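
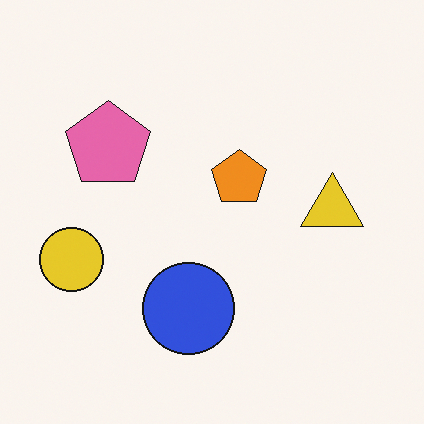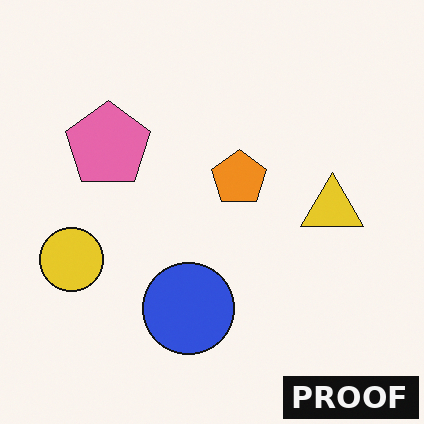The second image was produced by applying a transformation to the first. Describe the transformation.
This is the original image watermarked with the text "PROOF" in the lower-right corner.

A dark label reading "PROOF" appears in the lower-right corner.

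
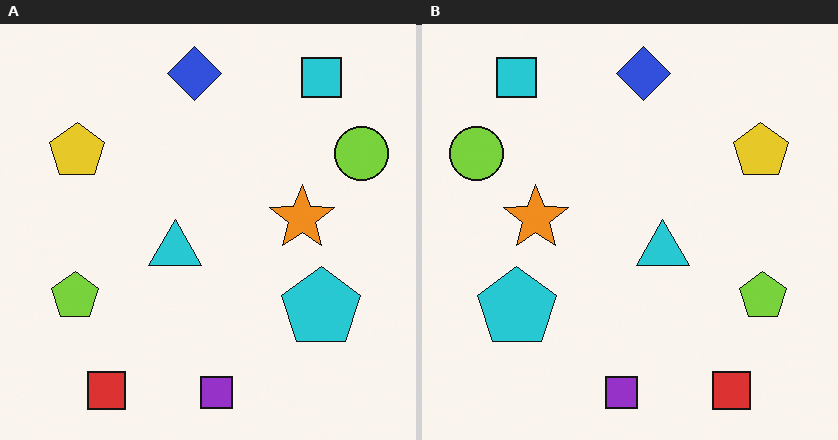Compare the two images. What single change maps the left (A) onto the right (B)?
The transformation is: flipped horizontally (left ↔ right).

The lime circle is in the top-right of the left (A) image and the top-left of the right (B) — shapes on opposite sides of the vertical midline have swapped in a mirror flip.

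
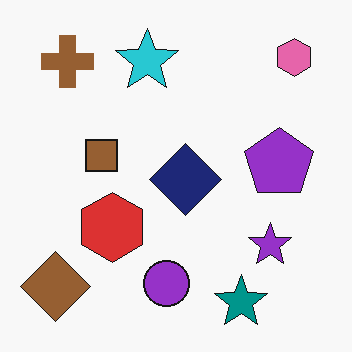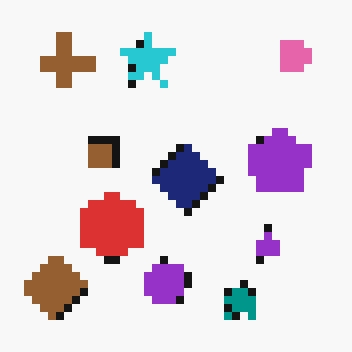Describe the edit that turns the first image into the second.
The transformation is: moderately pixelated.

Shapes are reduced to large square blocks; fine edges and outlines are lost — a downscale-then-upscale (mosaic) effect.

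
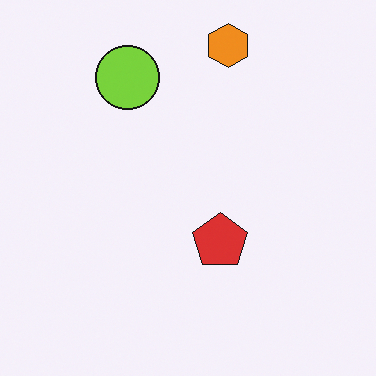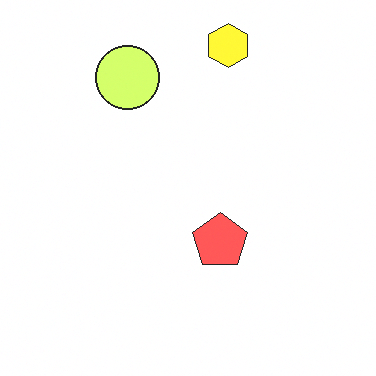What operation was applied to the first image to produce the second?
The second image is the first substantially brightened.

Every pixel — background and shapes alike — is uniformly brightened.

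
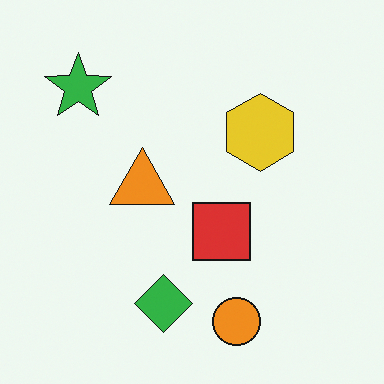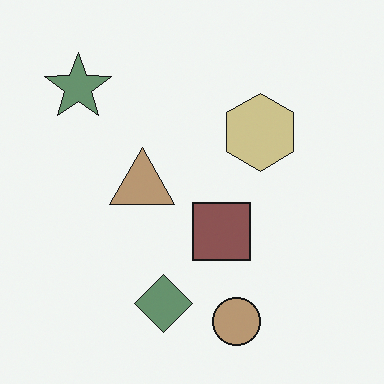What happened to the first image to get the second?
The transformation is: made much more muted (saturation change).

All colors are more muted and greyish — a global saturation change.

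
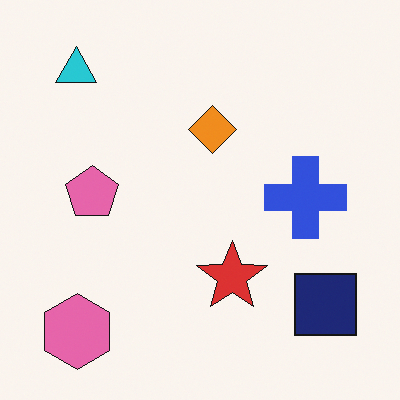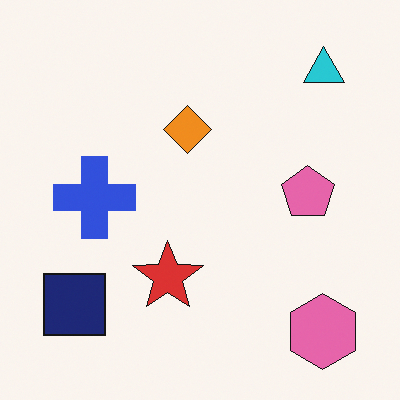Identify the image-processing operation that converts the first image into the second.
The transformation is: flipped horizontally (left ↔ right).

The navy square is in the bottom-right of the first image and the bottom-left of the second — shapes on opposite sides of the vertical midline have swapped in a mirror flip.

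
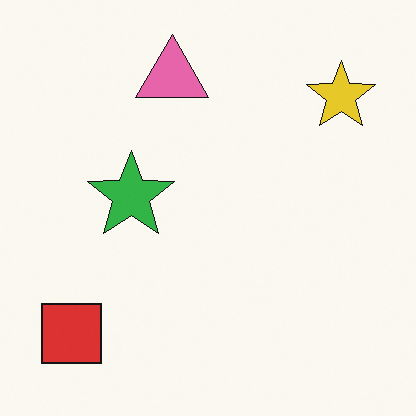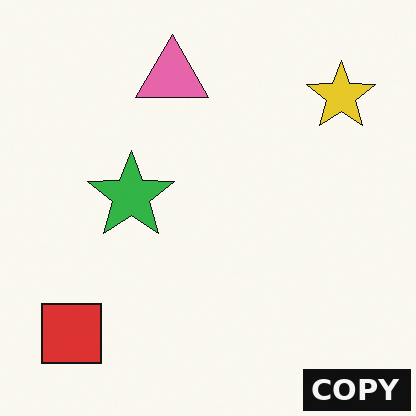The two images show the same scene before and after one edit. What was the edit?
The second image is the first watermarked with the text "COPY" in the lower-right corner.

A dark label reading "COPY" appears in the lower-right corner.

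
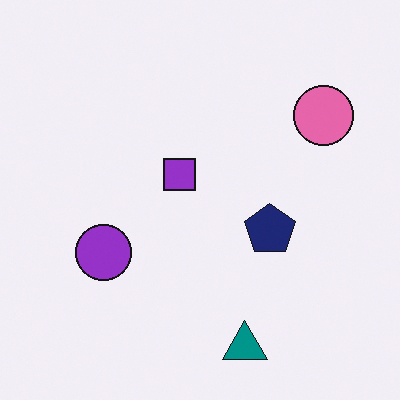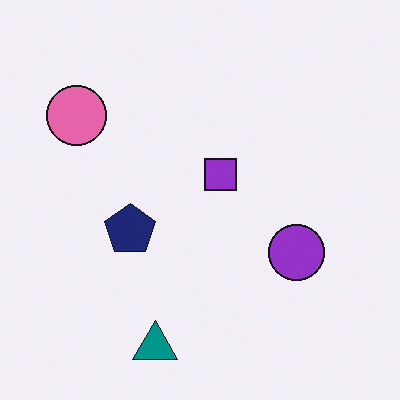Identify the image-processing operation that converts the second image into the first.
The transformation is: flipped horizontally (left ↔ right).

The pink circle is in the top-left of the second image and the top-right of the first — shapes on opposite sides of the vertical midline have swapped in a mirror flip.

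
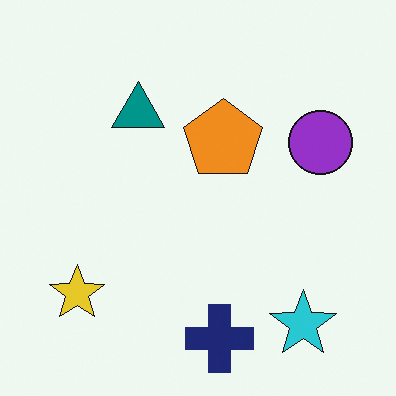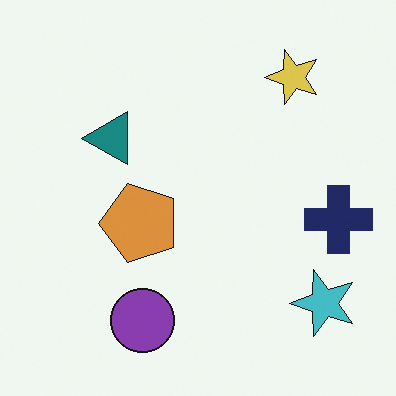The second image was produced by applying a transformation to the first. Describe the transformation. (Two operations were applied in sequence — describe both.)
Transposed (reflected across the top-left ↔ bottom-right diagonal), then slightly desaturated.

Shapes have swapped their row and column positions — what was in the top-right is now in the bottom-left — a diagonal reflection. All colors are more muted and greyish — a global saturation change.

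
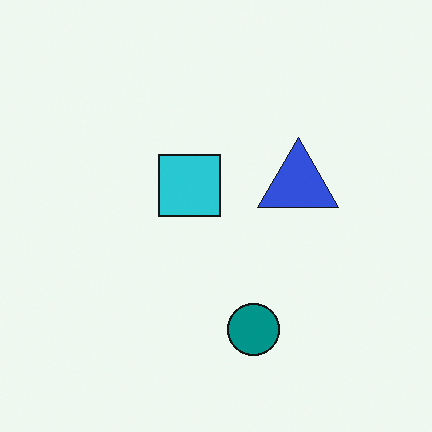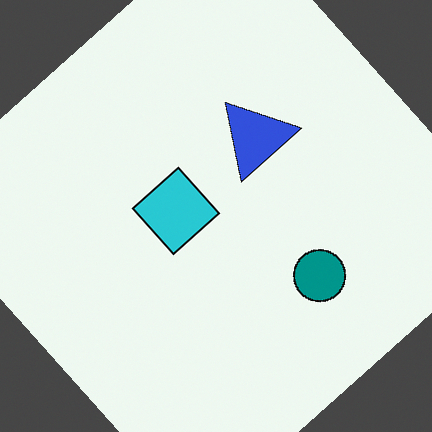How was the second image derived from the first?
This is the original image rotated counter-clockwise by a large amount — several tens of degrees.

Every shape is tilted by the same angle and the image corners show triangular fill wedges — a whole-image rotation by a non-right angle.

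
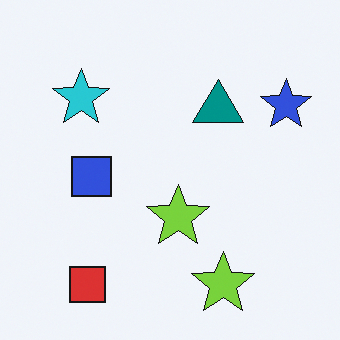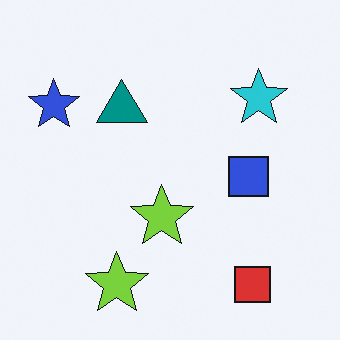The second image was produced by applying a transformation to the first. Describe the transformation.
It was flipped horizontally (left ↔ right).

The blue star is in the top-right of the first image and the top-left of the second — shapes on opposite sides of the vertical midline have swapped in a mirror flip.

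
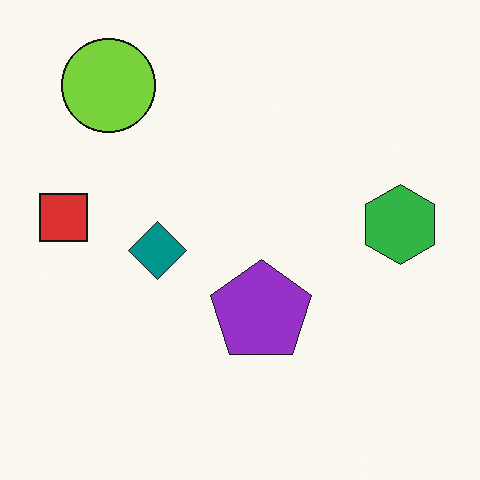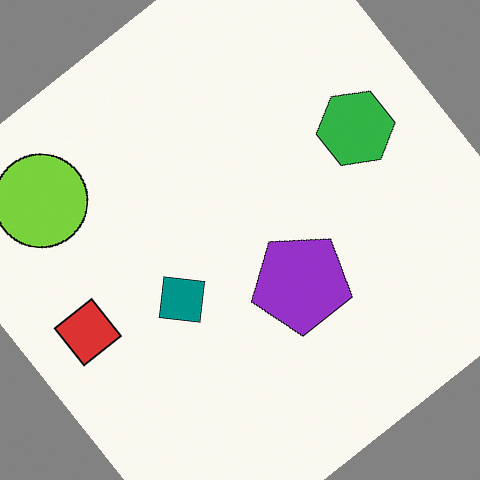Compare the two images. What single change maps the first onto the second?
It was rotated counter-clockwise by a large amount — several tens of degrees.

Every shape is tilted by the same angle and the image corners show triangular fill wedges — a whole-image rotation by a non-right angle.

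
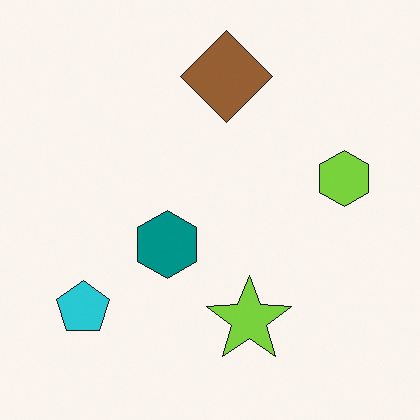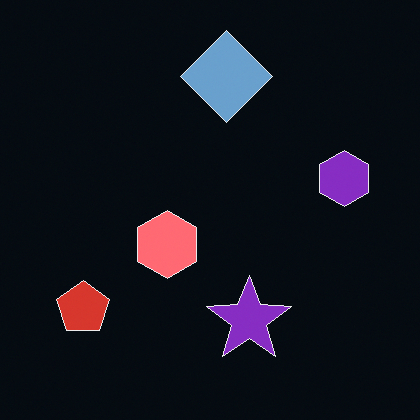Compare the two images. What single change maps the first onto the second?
The second image is the first color-inverted (negative).

The light background has become dark and every shape's color is its complement — a photographic negative.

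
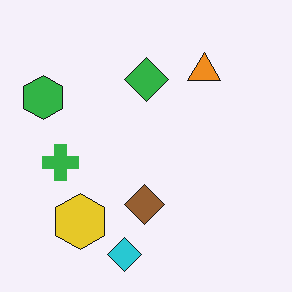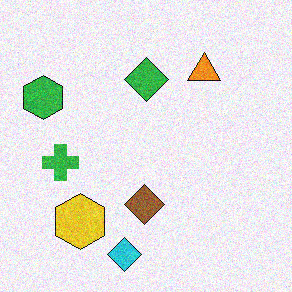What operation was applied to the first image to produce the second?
The second image is the first degraded with moderate additive noise.

Random speckle covers the whole image, including the flat background.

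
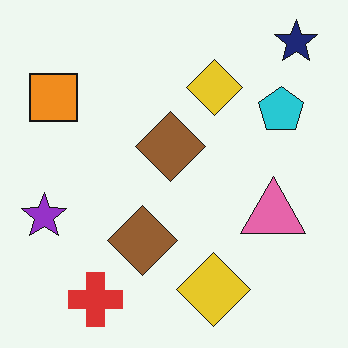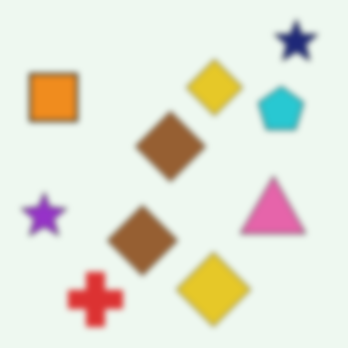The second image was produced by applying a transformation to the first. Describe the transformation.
Noticeably gaussian-blurred.

Shape edges and outlines are uniformly softened across the whole image.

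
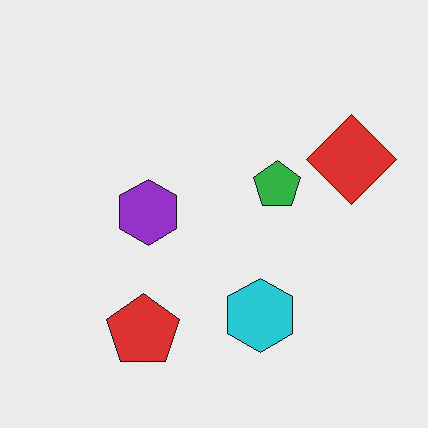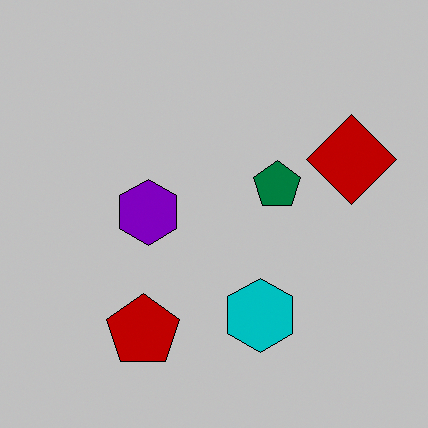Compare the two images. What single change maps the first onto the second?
The transformation is: aggressively posterized.

Each flat color has snapped to a coarser quantized level — most visibly, the near-white background has dropped to a flat grey.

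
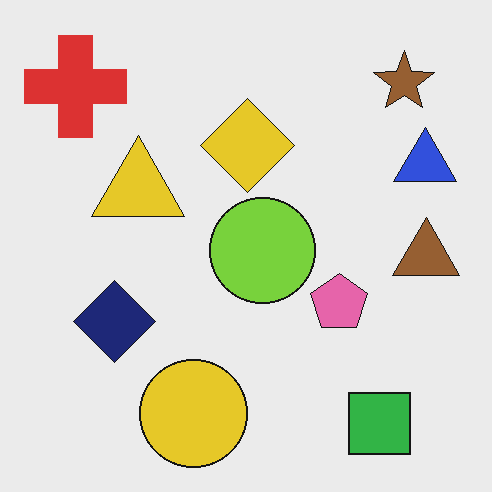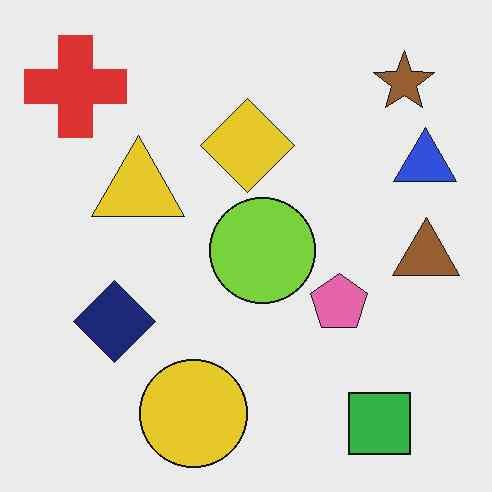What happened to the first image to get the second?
This is the original image given moderate JPEG compression.

Blocky 8×8 compression artifacts appear around shape edges and the flat background shows ringing — characteristic JPEG degradation.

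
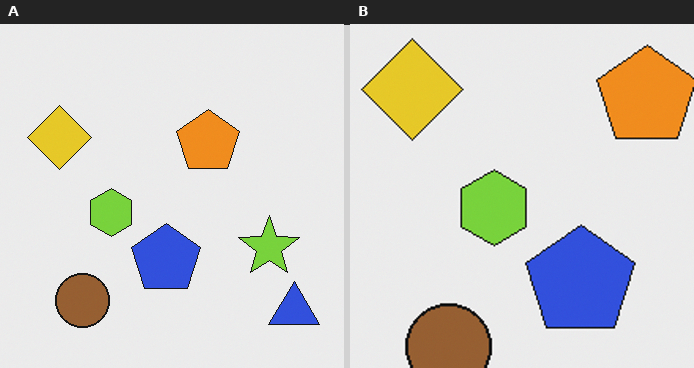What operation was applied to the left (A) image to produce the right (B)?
The image was cropped to a modestly smaller region and rescaled.

The visible shapes are larger and the field of view is narrower; shapes near the original edges may be partly or wholly outside the frame — a crop-and-rescale.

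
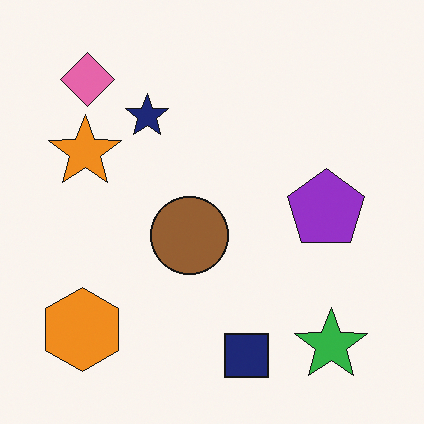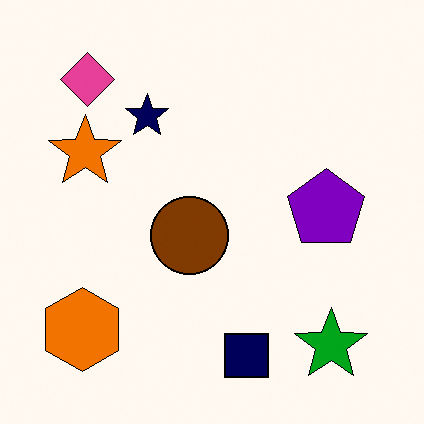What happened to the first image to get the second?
It was given slightly increased contrast.

Tones are pushed away from mid-grey across the whole image — a global contrast change.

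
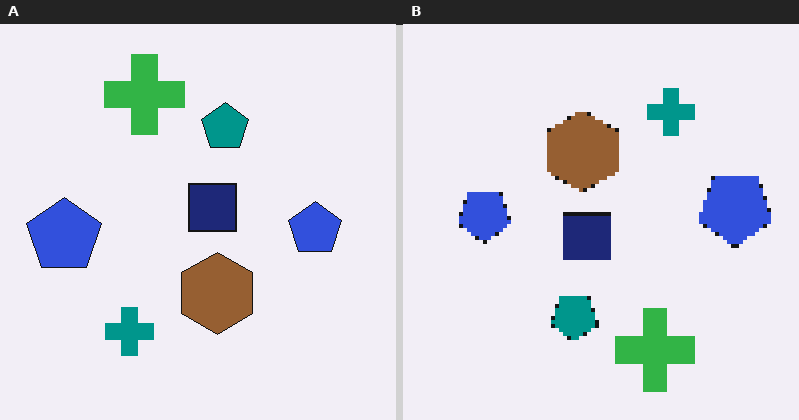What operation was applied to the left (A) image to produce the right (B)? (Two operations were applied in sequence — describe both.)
The right (B) image is the left (A) lightly pixelated (a mild mosaic effect), then rotated 180°.

Shapes are reduced to large square blocks; fine edges and outlines are lost — a downscale-then-upscale (mosaic) effect. The green cross sits in the top of the left (A) image and the bottom of the right (B) — consistent with a whole-image 180° rotation.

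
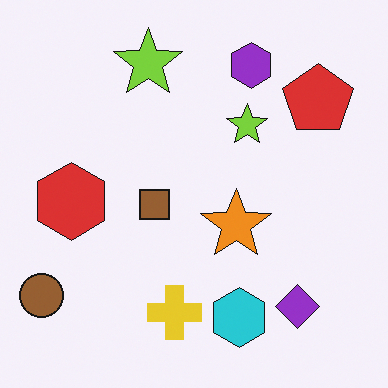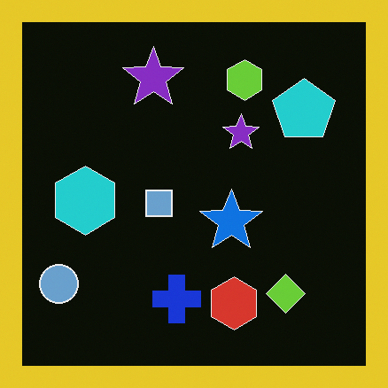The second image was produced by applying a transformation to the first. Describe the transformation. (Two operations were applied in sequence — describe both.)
This is the original image color-inverted (negative), then framed with a yellow border.

The light background has become dark and every shape's color is its complement — a photographic negative. A solid yellow frame runs around the edge of the second image, with the content slightly shrunk inside it.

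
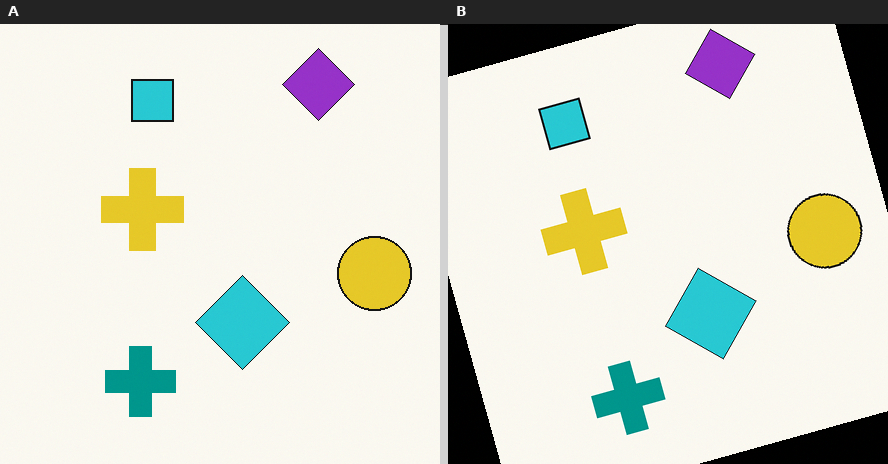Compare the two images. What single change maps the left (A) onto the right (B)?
The transformation is: rotated counter-clockwise by a moderate amount.

Every shape is tilted by the same angle and the image corners show triangular fill wedges — a whole-image rotation by a non-right angle.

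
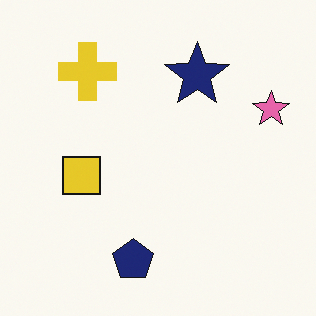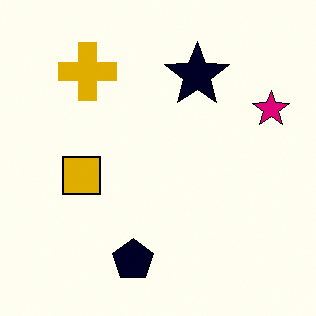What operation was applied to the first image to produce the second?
It was boosted in contrast.

Tones are pushed away from mid-grey across the whole image — a global contrast change.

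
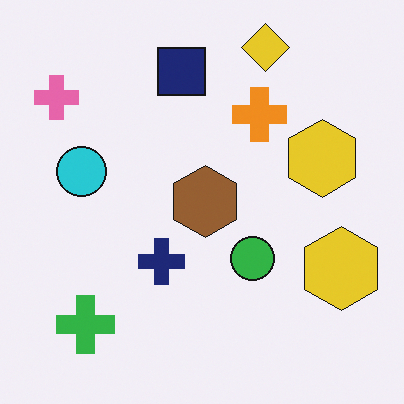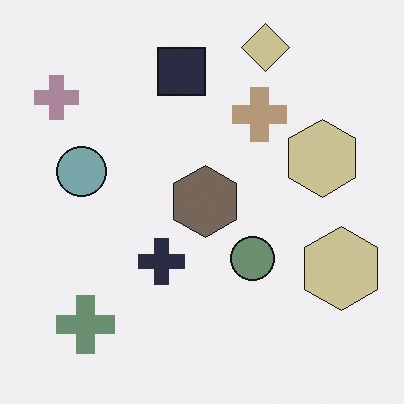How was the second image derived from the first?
This is the original image heavily desaturated.

All colors are more muted and greyish — a global saturation change.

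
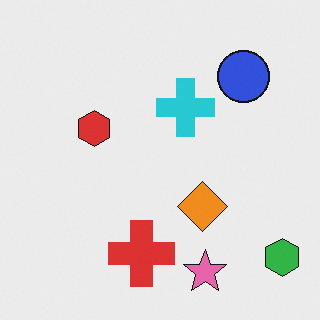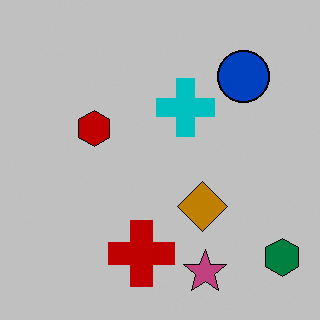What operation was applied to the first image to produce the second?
This is the original image heavily posterized to just a handful of flat colors.

Each flat color has snapped to a coarser quantized level — most visibly, the near-white background has dropped to a flat grey.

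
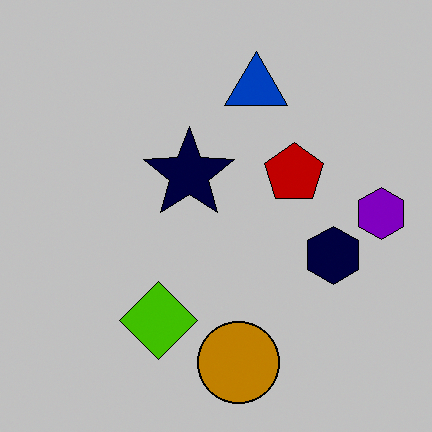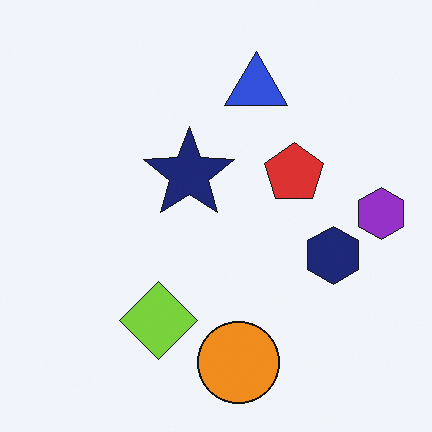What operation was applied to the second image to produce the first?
This is the original image aggressively posterized.

Each flat color has snapped to a coarser quantized level — most visibly, the near-white background has dropped to a flat grey.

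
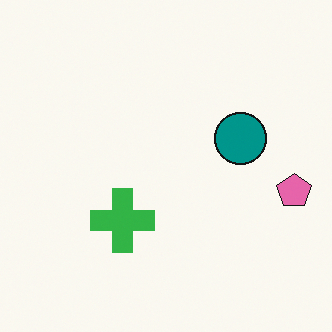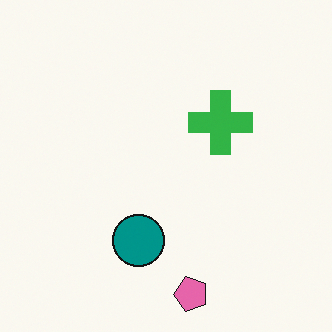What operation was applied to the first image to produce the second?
It was transposed (reflected across the top-left ↔ bottom-right diagonal).

Shapes have swapped their row and column positions — what was in the top-right is now in the bottom-left — a diagonal reflection.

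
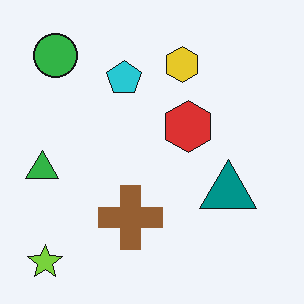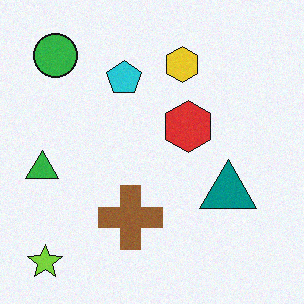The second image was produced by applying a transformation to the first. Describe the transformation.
This is the original image degraded with a light layer of grain.

Random speckle covers the whole image, including the flat background.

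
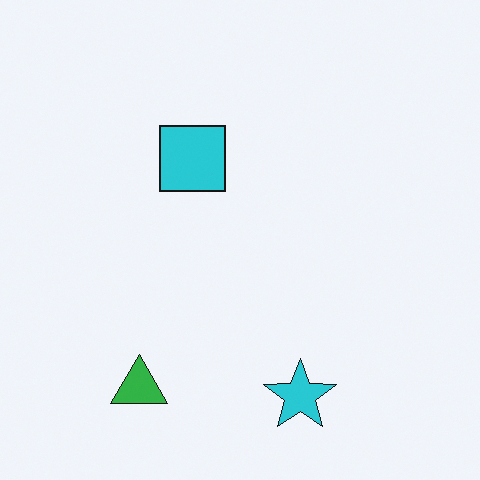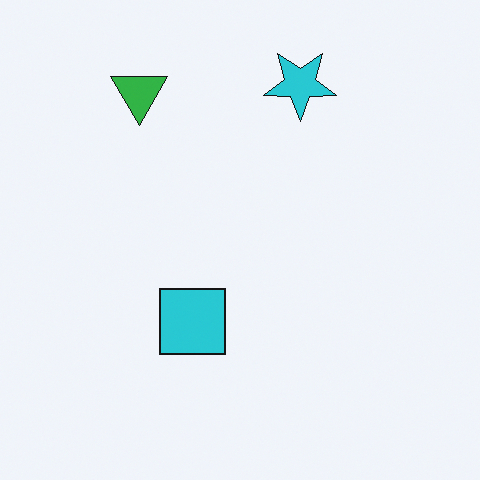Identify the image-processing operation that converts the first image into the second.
Flipped vertically (top ↔ bottom).

The cyan star is in the bottom of the first image and the top of the second — shapes on opposite sides of the horizontal midline have swapped in a mirror flip.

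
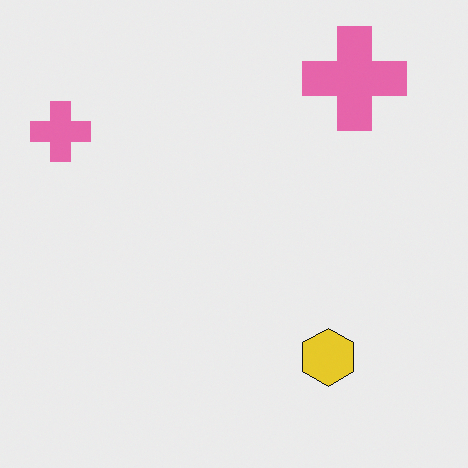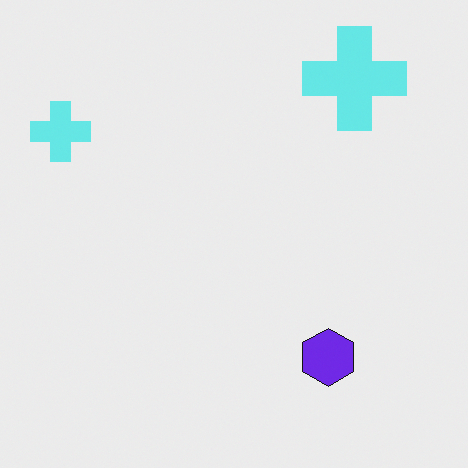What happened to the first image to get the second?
This is the original image hue-shifted through roughly half the color wheel.

Every shape's color has rotated by the same amount around the hue wheel — a uniform hue shift.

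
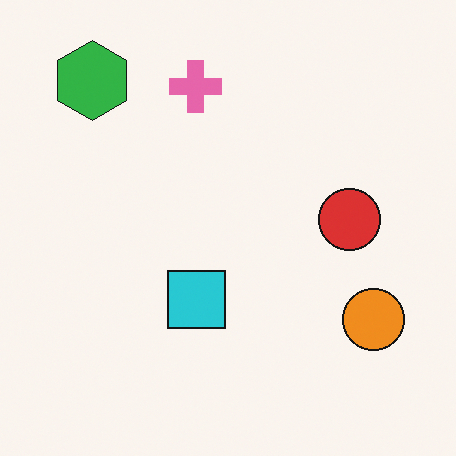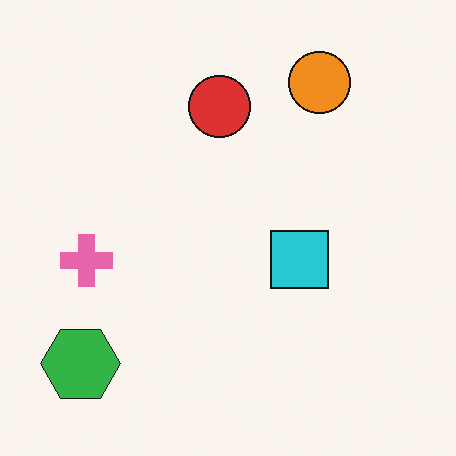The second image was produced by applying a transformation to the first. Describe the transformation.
This is the original image rotated 90° counter-clockwise.

The green hexagon sits in the top-left of the first image and the bottom-left of the second — consistent with a whole-image 90° counter-clockwise rotation.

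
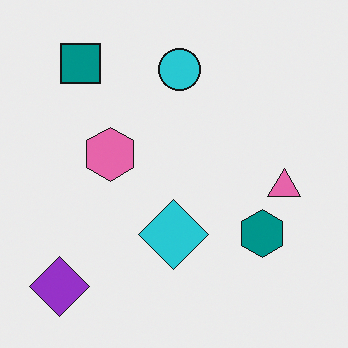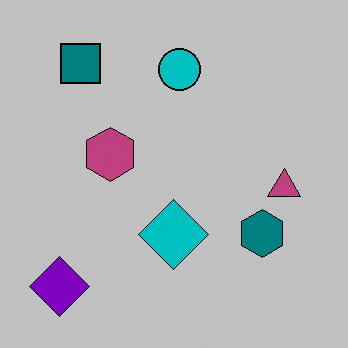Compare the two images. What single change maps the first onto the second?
This is the original image heavily posterized to just a handful of flat colors.

Each flat color has snapped to a coarser quantized level — most visibly, the near-white background has dropped to a flat grey.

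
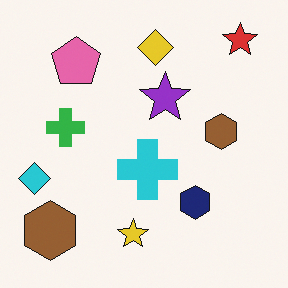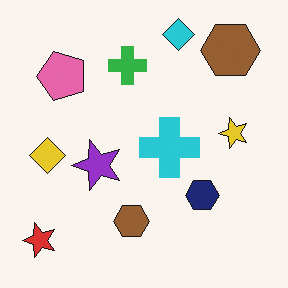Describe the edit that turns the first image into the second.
It was transposed (reflected across the top-left ↔ bottom-right diagonal).

Shapes have swapped their row and column positions — what was in the top-right is now in the bottom-left — a diagonal reflection.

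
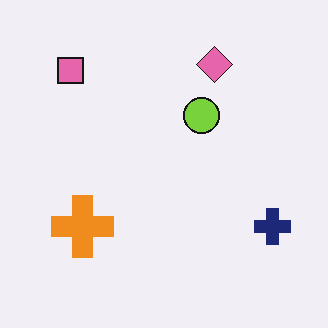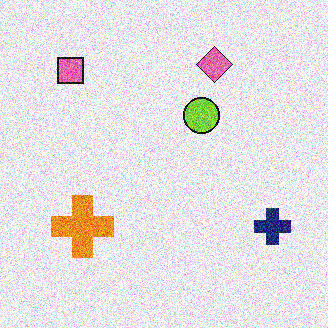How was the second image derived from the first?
This is the original image degraded with heavy additive noise.

Random speckle covers the whole image, including the flat background.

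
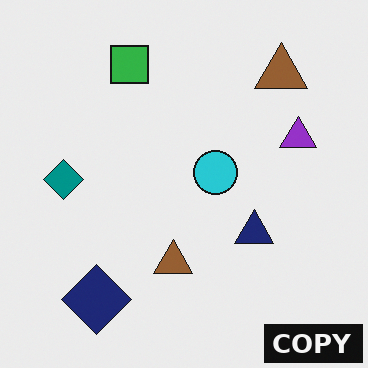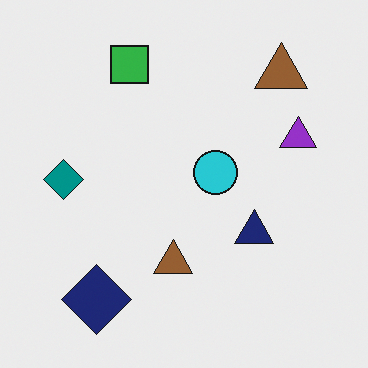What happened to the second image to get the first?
It was watermarked with the text "COPY" in the lower-right corner.

A dark label reading "COPY" appears in the lower-right corner.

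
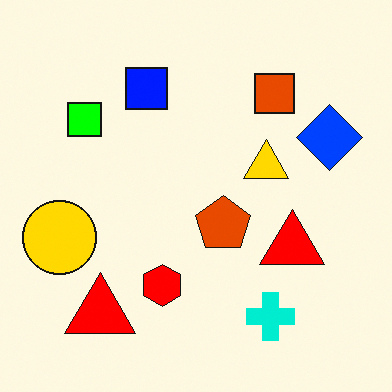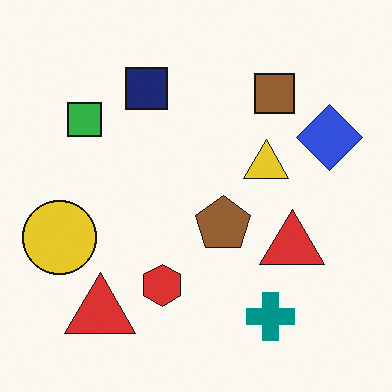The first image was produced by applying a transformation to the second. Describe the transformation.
This is the original image heavily oversaturated.

All colors are more vivid — a global saturation change.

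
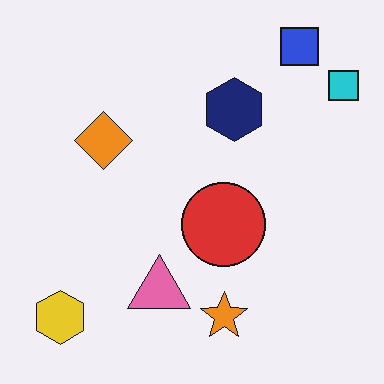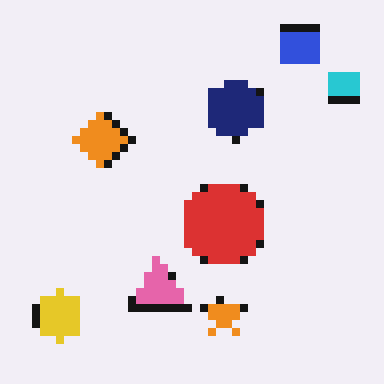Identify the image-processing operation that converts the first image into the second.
This is the original image moderately pixelated.

Shapes are reduced to large square blocks; fine edges and outlines are lost — a downscale-then-upscale (mosaic) effect.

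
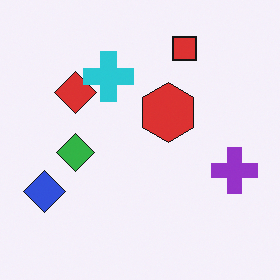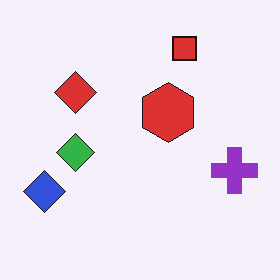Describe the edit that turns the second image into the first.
Overlaid with an additional cyan cross.

A cyan cross appears in the first image that is absent from the second.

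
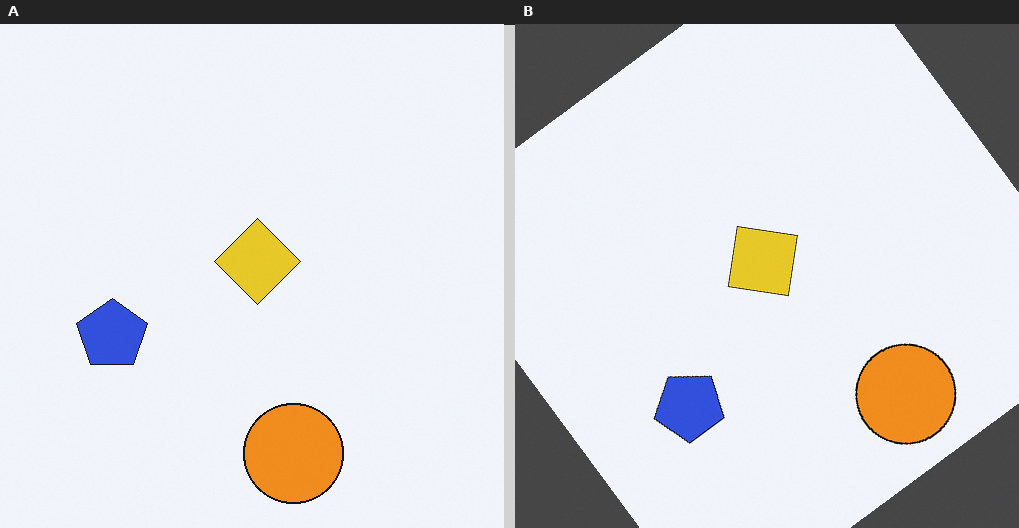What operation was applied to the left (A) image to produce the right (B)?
This is the original image rotated counter-clockwise by a large amount — several tens of degrees.

Every shape is tilted by the same angle and the image corners show triangular fill wedges — a whole-image rotation by a non-right angle.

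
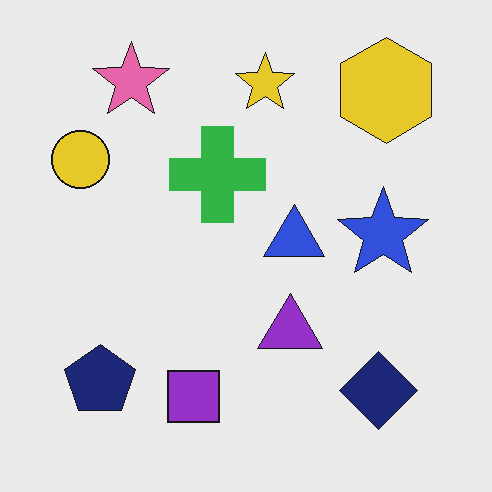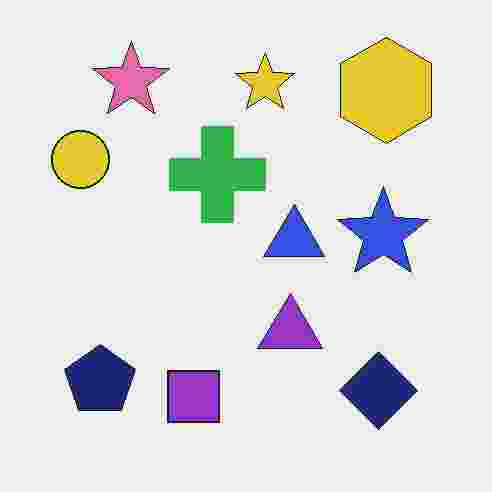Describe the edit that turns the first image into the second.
This is the original image degraded with heavy JPEG compression.

Blocky 8×8 compression artifacts appear around shape edges and the flat background shows ringing — characteristic JPEG degradation.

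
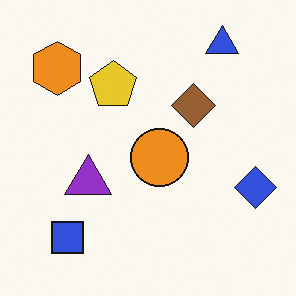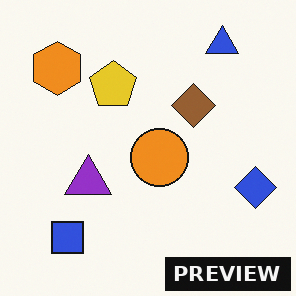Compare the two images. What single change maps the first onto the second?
It was watermarked with the text "PREVIEW" in the lower-right corner.

A dark label reading "PREVIEW" appears in the lower-right corner.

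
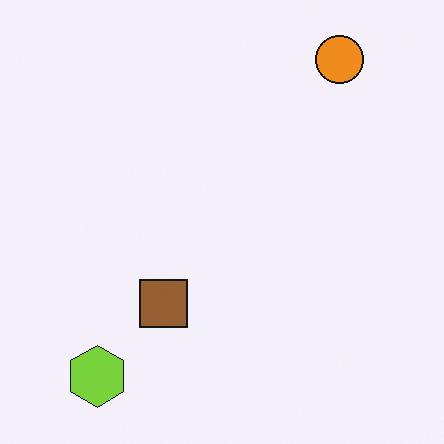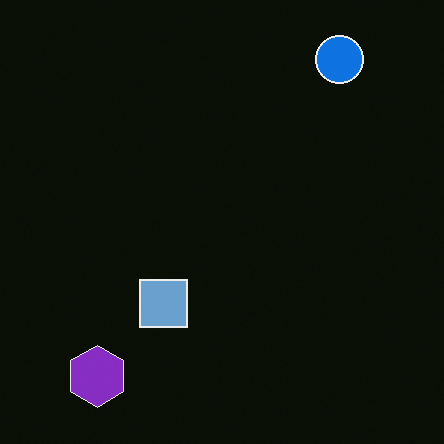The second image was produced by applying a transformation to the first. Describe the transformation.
The second image is the first color-inverted (negative).

The light background has become dark and every shape's color is its complement — a photographic negative.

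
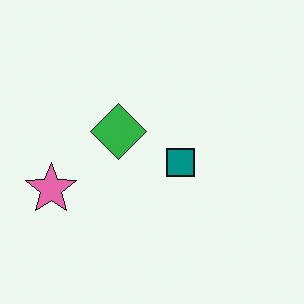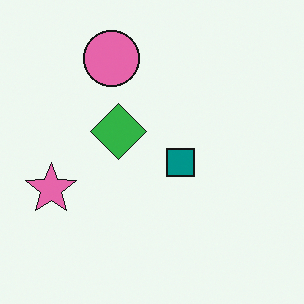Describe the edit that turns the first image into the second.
The transformation is: overlaid with an additional pink circle.

A pink circle appears in the second image that is absent from the first.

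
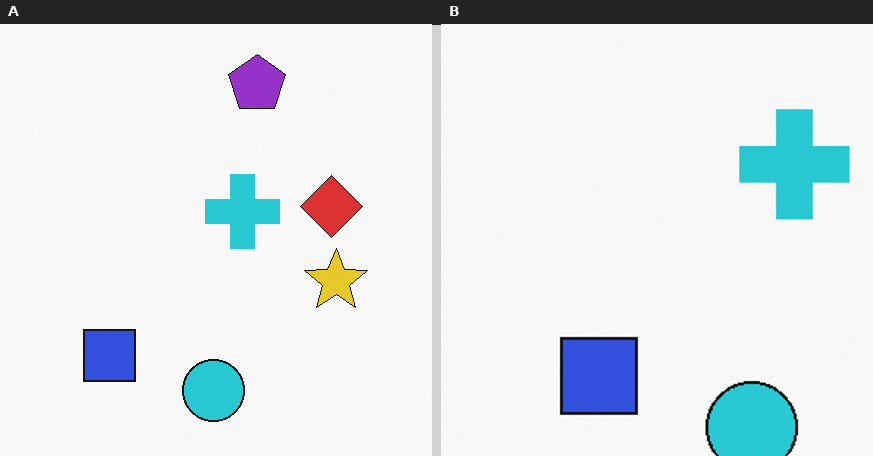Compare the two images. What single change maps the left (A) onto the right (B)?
The right (B) image is the left (A) cropped to a modestly smaller region and rescaled.

The visible shapes are larger and the field of view is narrower; shapes near the original edges may be partly or wholly outside the frame — a crop-and-rescale.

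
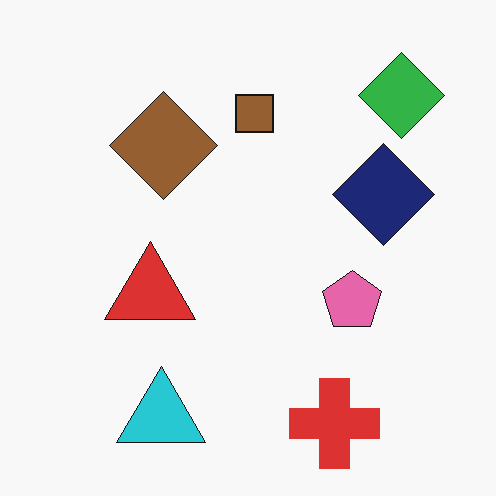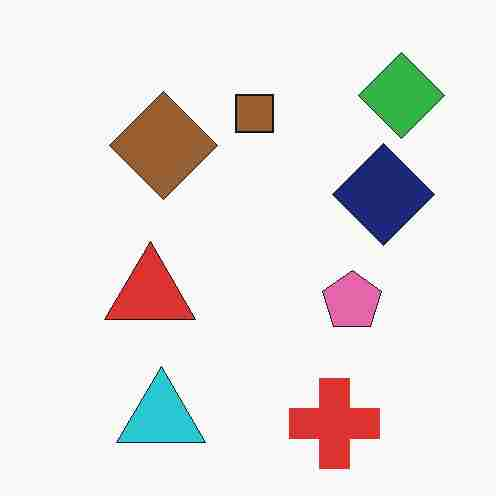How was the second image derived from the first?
The image was heavily JPEG-compressed with obvious blocking artifacts.

Blocky 8×8 compression artifacts appear around shape edges and the flat background shows ringing — characteristic JPEG degradation.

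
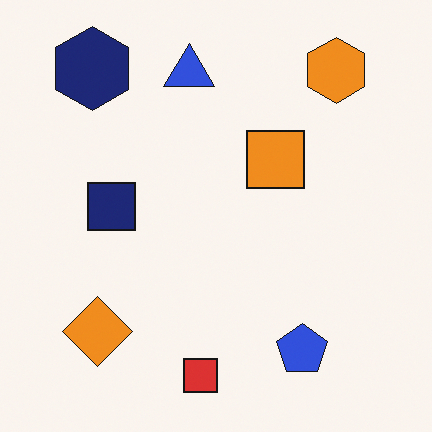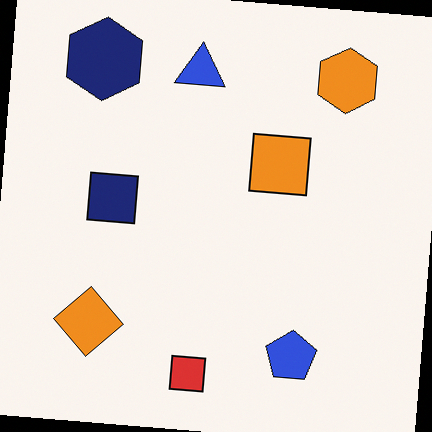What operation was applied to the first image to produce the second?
The second image is the first rotated clockwise by a small amount.

Every shape is tilted by the same angle and the image corners show triangular fill wedges — a whole-image rotation by a non-right angle.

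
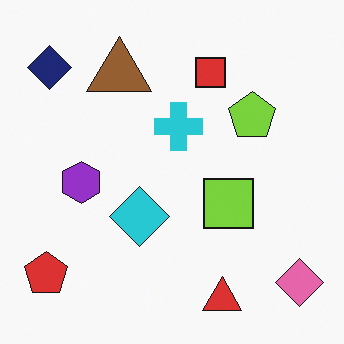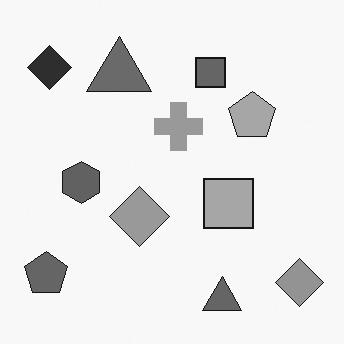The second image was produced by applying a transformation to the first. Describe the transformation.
It was converted to grayscale.

All color is removed — every shape is now a shade of grey.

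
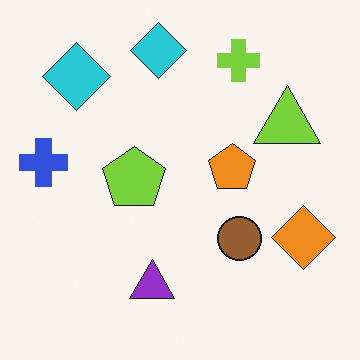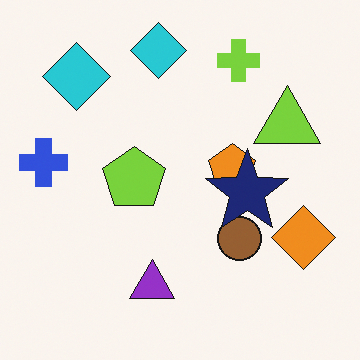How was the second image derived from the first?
Overlaid with an additional navy star.

A navy star appears in the second image that is absent from the first.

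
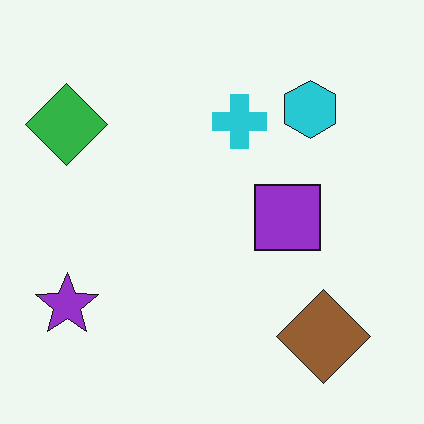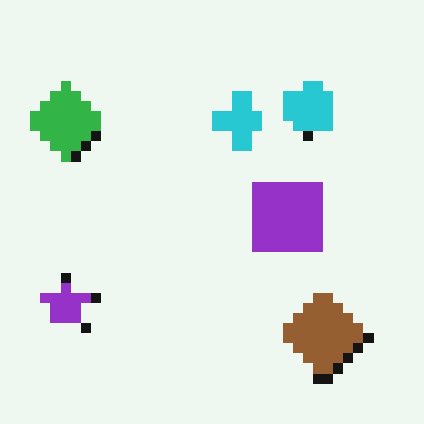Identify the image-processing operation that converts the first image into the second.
Heavily pixelated into large blocks.

Shapes are reduced to large square blocks; fine edges and outlines are lost — a downscale-then-upscale (mosaic) effect.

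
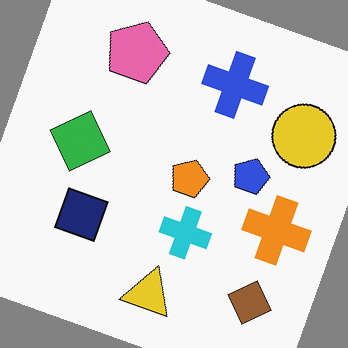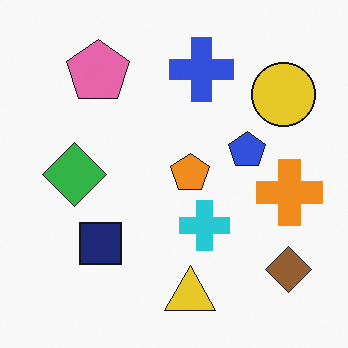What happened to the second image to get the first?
It was rotated clockwise by a clearly visible amount.

Every shape is tilted by the same angle and the image corners show triangular fill wedges — a whole-image rotation by a non-right angle.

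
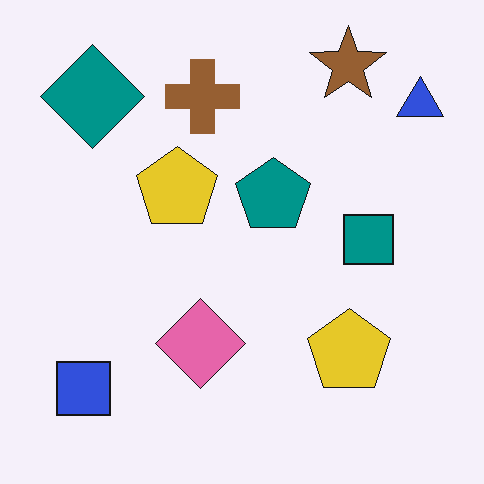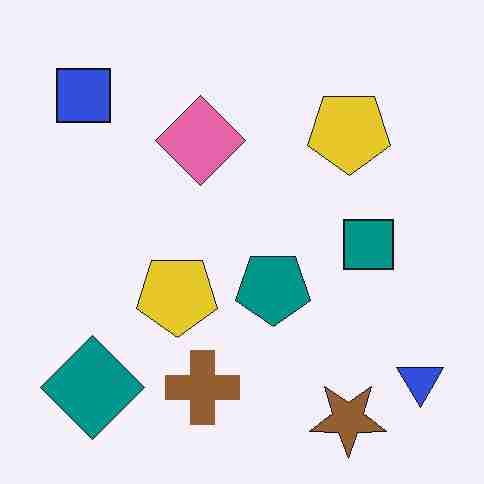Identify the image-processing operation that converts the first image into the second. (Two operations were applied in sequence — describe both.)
The image was flipped vertically (top ↔ bottom), then heavily JPEG-compressed with obvious blocking artifacts.

The brown star is in the top-right of the first image and the bottom-right of the second — shapes on opposite sides of the horizontal midline have swapped in a mirror flip. Blocky 8×8 compression artifacts appear around shape edges and the flat background shows ringing — characteristic JPEG degradation.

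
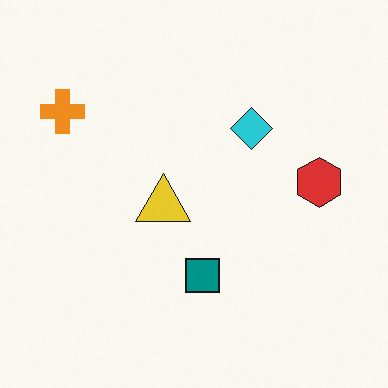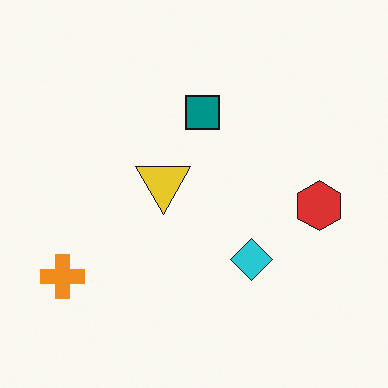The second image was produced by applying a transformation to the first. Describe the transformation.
The transformation is: flipped vertically (top ↔ bottom).

The orange cross is in the top-left of the first image and the bottom-left of the second — shapes on opposite sides of the horizontal midline have swapped in a mirror flip.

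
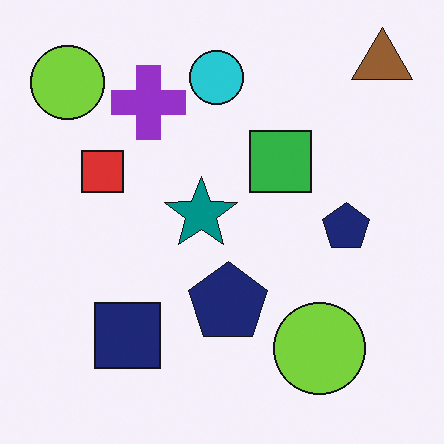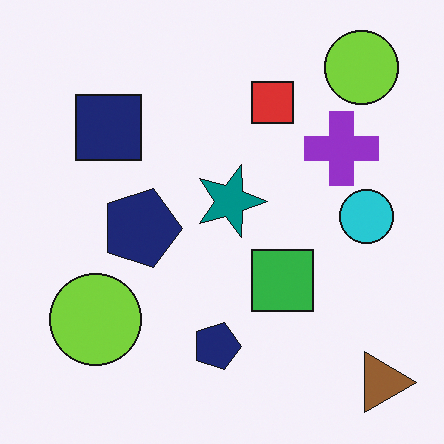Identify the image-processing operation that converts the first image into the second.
Rotated 90° clockwise.

The brown triangle sits in the top-right of the first image and the bottom-right of the second — consistent with a whole-image 90° clockwise rotation.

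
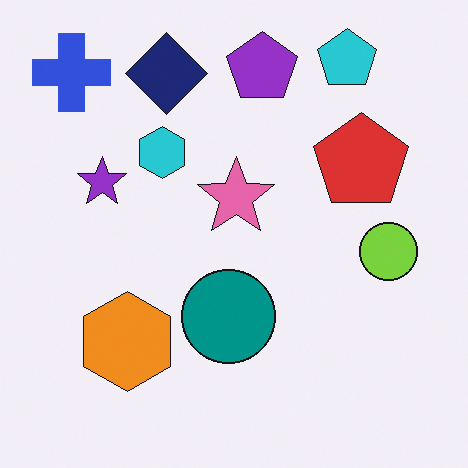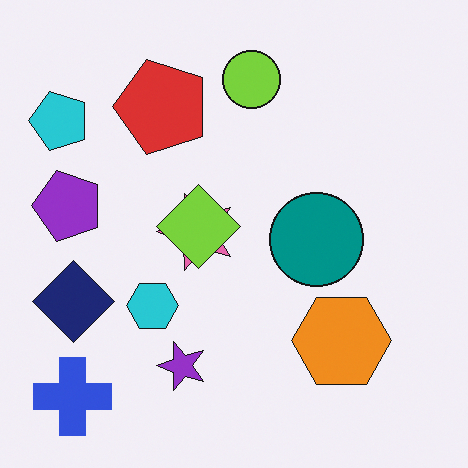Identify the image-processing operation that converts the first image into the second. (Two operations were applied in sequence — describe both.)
The image was rotated 90° counter-clockwise, then overlaid with an additional lime diamond.

The blue cross sits in the top-left of the first image and the bottom-left of the second — consistent with a whole-image 90° counter-clockwise rotation. A lime diamond appears in the second image that is absent from the first.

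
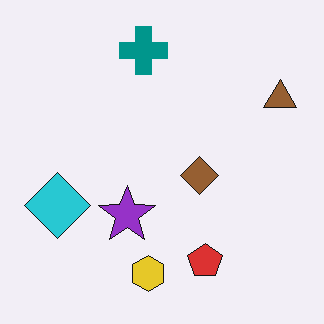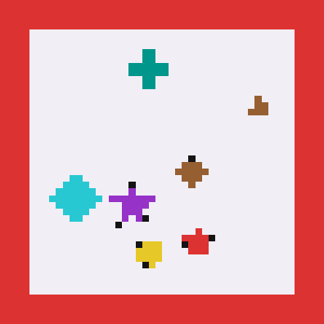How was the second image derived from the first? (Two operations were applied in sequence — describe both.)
Moderately pixelated, then framed with a red border.

Shapes are reduced to large square blocks; fine edges and outlines are lost — a downscale-then-upscale (mosaic) effect. A solid red frame runs around the edge of the second image, with the content slightly shrunk inside it.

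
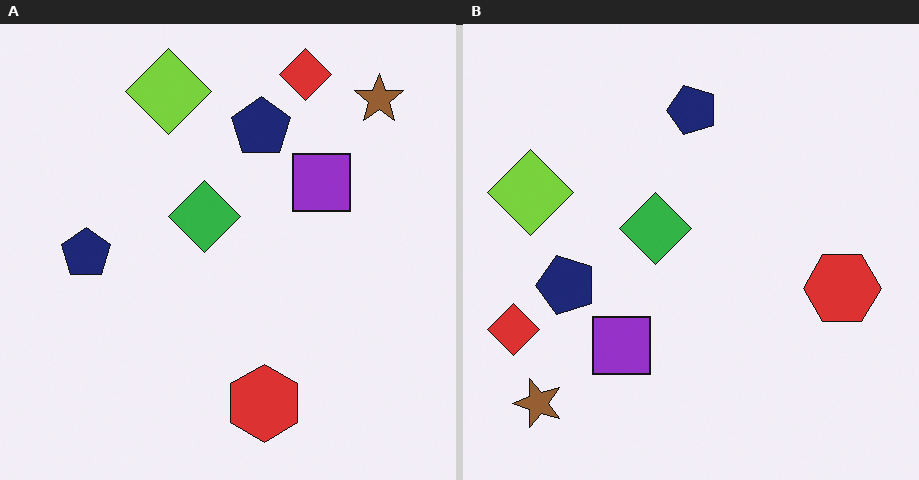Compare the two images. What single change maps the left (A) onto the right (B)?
The right (B) image is the left (A) transposed (reflected across the top-left ↔ bottom-right diagonal).

Shapes have swapped their row and column positions — what was in the top-right is now in the bottom-left — a diagonal reflection.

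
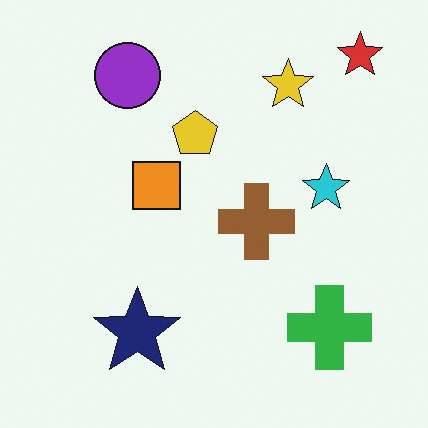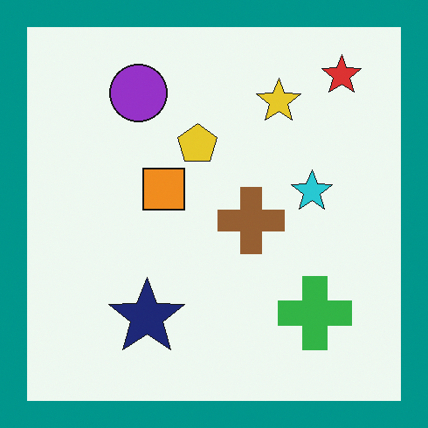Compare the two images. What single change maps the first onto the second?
This is the original image framed with a teal border.

A solid teal frame runs around the edge of the second image, with the content slightly shrunk inside it.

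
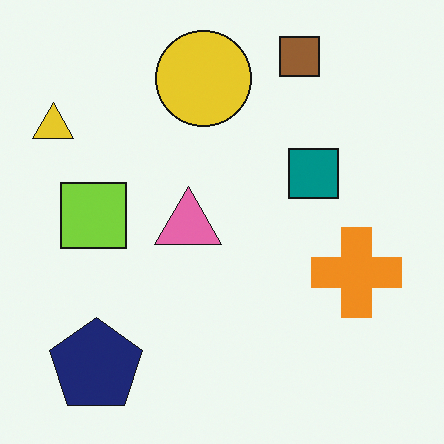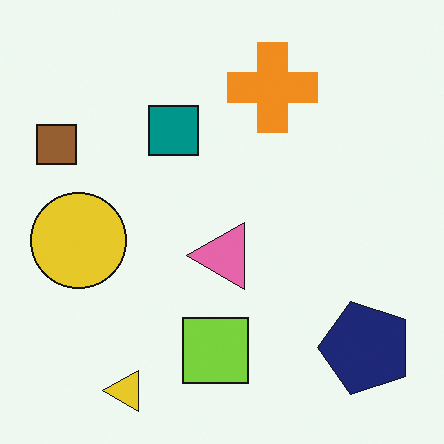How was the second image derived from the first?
The transformation is: rotated 90° counter-clockwise.

The yellow triangle sits in the top-left of the first image and the bottom-left of the second — consistent with a whole-image 90° counter-clockwise rotation.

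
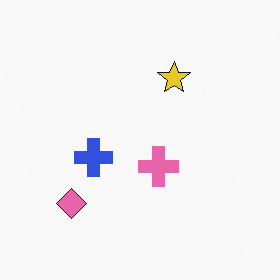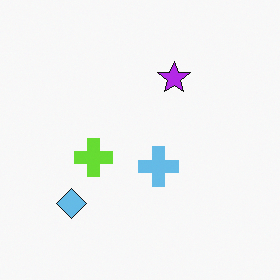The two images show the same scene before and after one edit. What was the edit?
This is the original image hue-shifted through roughly half the color wheel.

Every shape's color has rotated by the same amount around the hue wheel — a uniform hue shift.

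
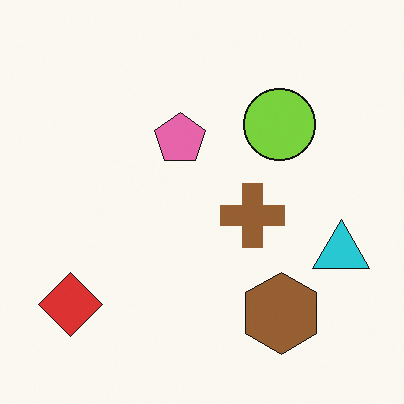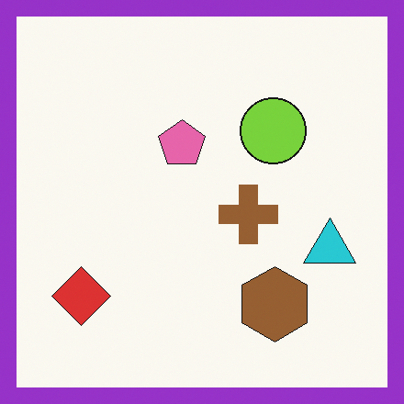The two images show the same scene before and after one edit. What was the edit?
This is the original image framed with a purple border.

A solid purple frame runs around the edge of the second image, with the content slightly shrunk inside it.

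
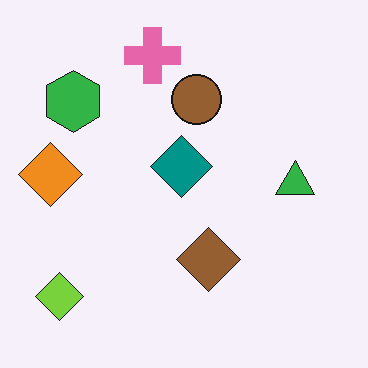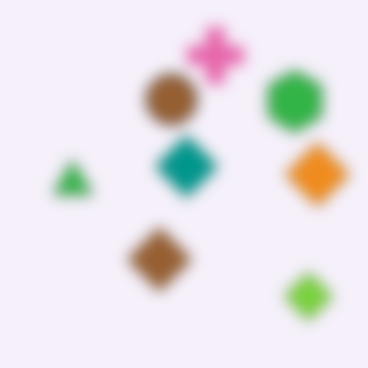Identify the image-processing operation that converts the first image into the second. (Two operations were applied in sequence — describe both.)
This is the original image strongly gaussian-blurred, then flipped horizontally (left ↔ right).

Shape edges and outlines are uniformly softened across the whole image. The orange diamond is in the left of the first image and the right of the second — shapes on opposite sides of the vertical midline have swapped in a mirror flip.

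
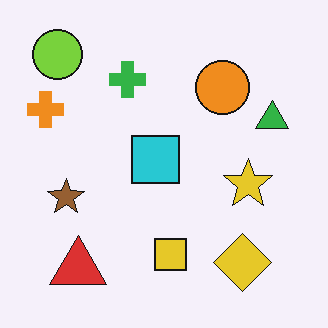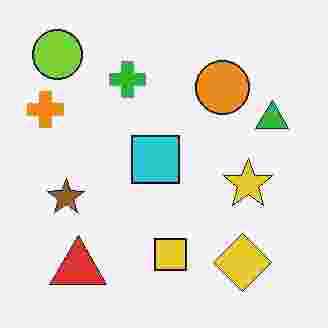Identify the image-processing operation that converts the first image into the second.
The image was heavily JPEG-compressed with obvious blocking artifacts.

Blocky 8×8 compression artifacts appear around shape edges and the flat background shows ringing — characteristic JPEG degradation.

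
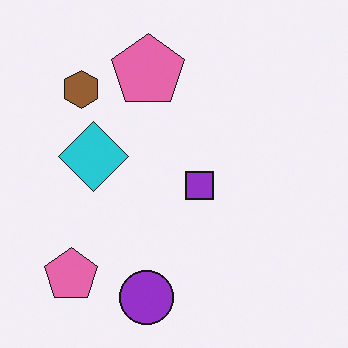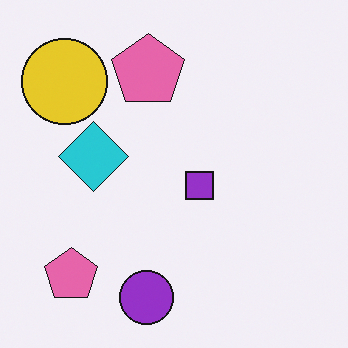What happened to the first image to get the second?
The image was overlaid with an additional yellow circle.

A yellow circle appears in the second image that is absent from the first.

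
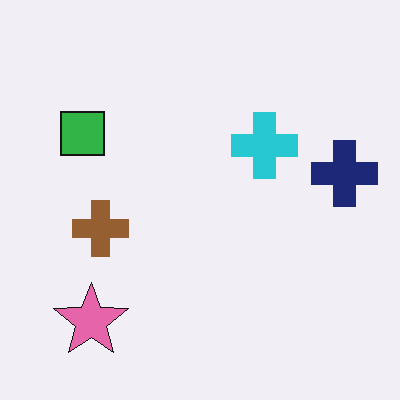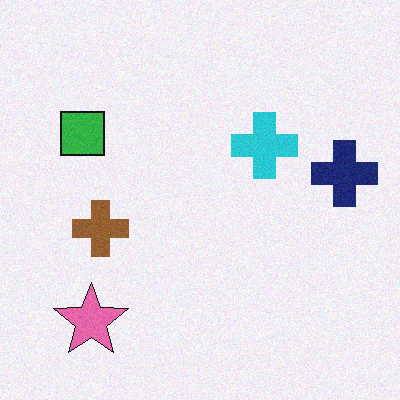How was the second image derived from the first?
The transformation is: degraded with subtle gaussian noise.

Random speckle covers the whole image, including the flat background.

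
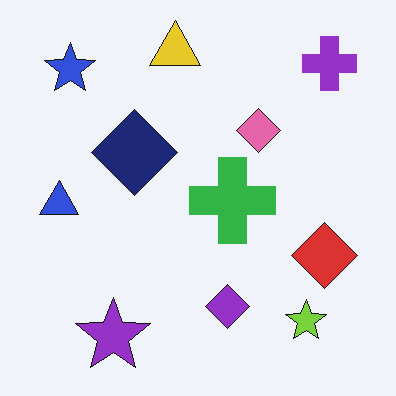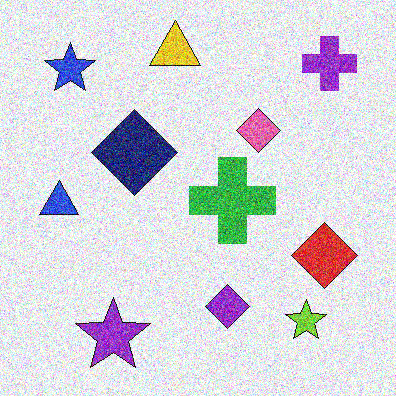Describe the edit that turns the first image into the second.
The image was degraded with a thick layer of grain.

Random speckle covers the whole image, including the flat background.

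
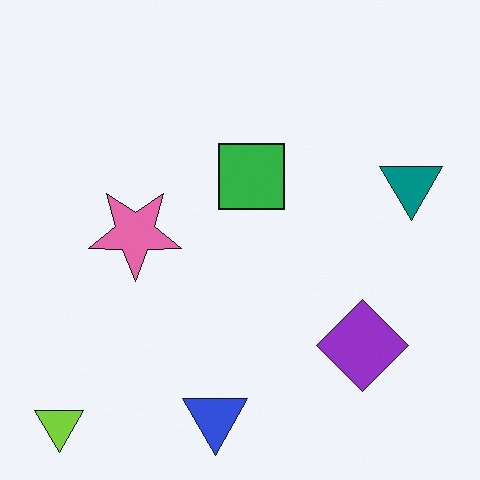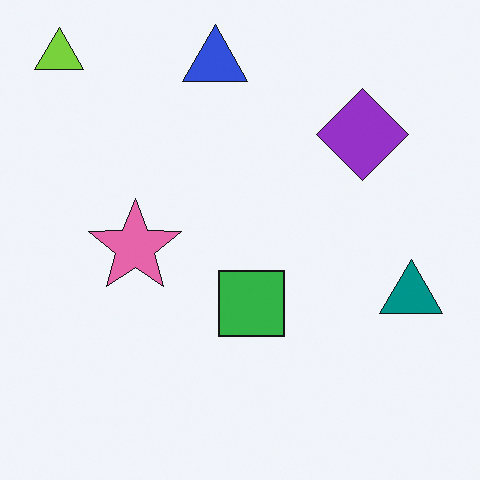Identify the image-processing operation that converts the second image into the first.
Flipped vertically (top ↔ bottom).

The lime triangle is in the top-left of the second image and the bottom-left of the first — shapes on opposite sides of the horizontal midline have swapped in a mirror flip.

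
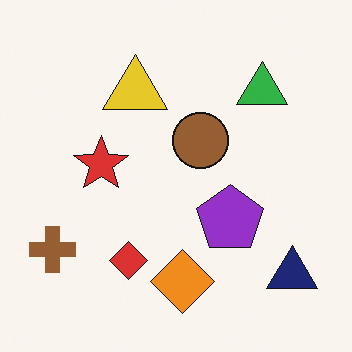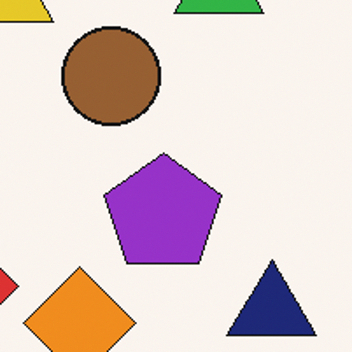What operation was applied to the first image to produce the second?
The second image is the first cropped tightly and scaled back up.

The visible shapes are larger and the field of view is narrower; shapes near the original edges may be partly or wholly outside the frame — a crop-and-rescale.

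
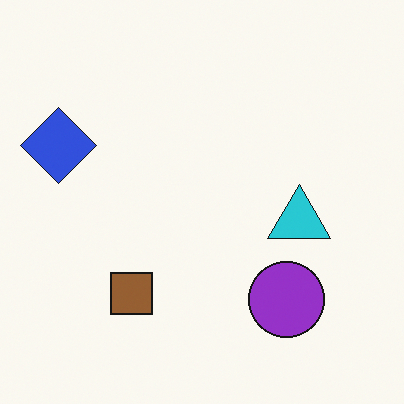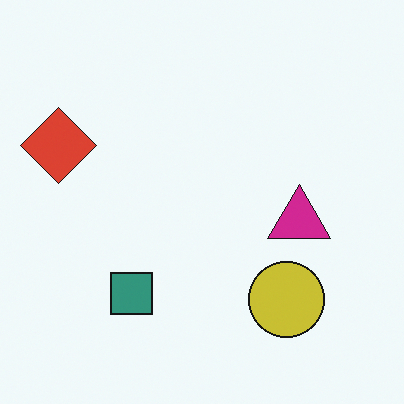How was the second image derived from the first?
The transformation is: hue-shifted through roughly a third of the color wheel.

Every shape's color has rotated by the same amount around the hue wheel — a uniform hue shift.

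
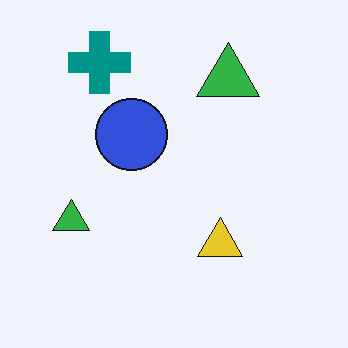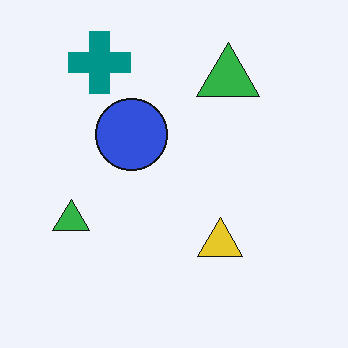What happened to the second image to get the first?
The first image is the second JPEG-compressed with visible artifacts.

Blocky 8×8 compression artifacts appear around shape edges and the flat background shows ringing — characteristic JPEG degradation.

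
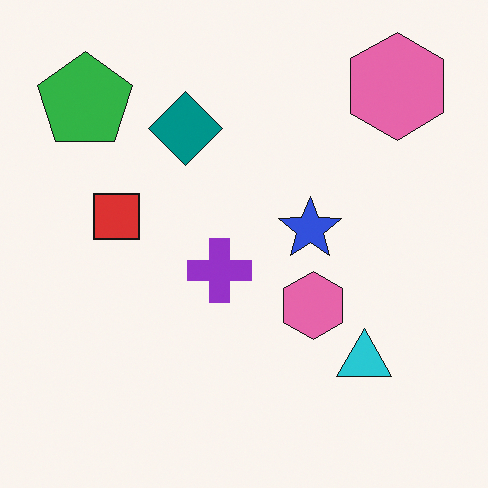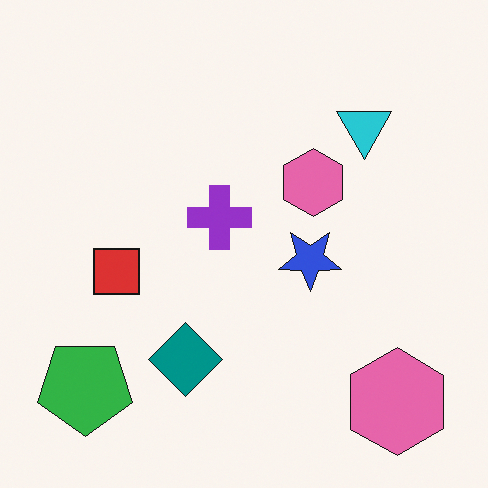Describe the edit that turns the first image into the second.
The transformation is: flipped vertically (top ↔ bottom).

The green pentagon is in the top-left of the first image and the bottom-left of the second — shapes on opposite sides of the horizontal midline have swapped in a mirror flip.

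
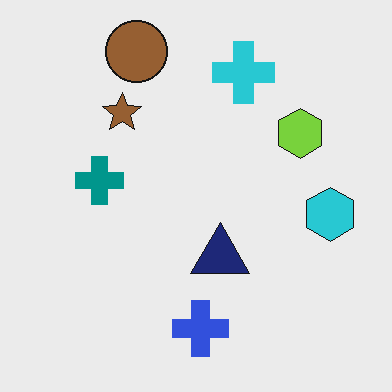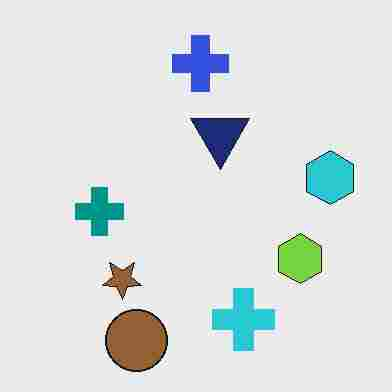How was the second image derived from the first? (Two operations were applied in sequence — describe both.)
The transformation is: flipped vertically (top ↔ bottom), then degraded with heavy JPEG compression.

The brown circle is in the top of the first image and the bottom of the second — shapes on opposite sides of the horizontal midline have swapped in a mirror flip. Blocky 8×8 compression artifacts appear around shape edges and the flat background shows ringing — characteristic JPEG degradation.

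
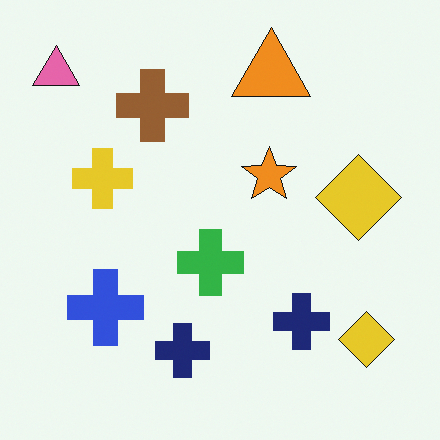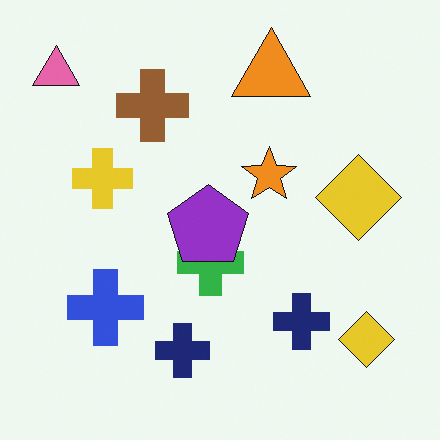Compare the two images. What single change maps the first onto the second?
It was overlaid with an additional purple pentagon.

A purple pentagon appears in the second image that is absent from the first.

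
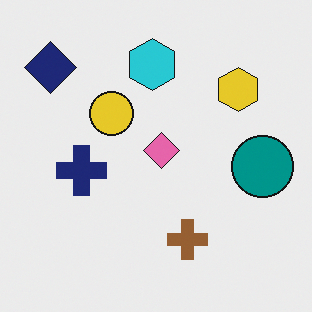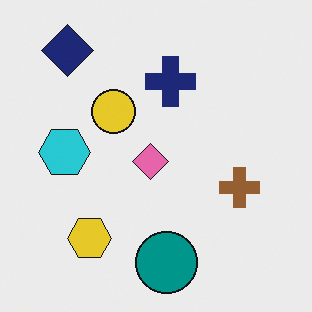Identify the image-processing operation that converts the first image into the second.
It was transposed (reflected across the top-left ↔ bottom-right diagonal).

Shapes have swapped their row and column positions — what was in the top-right is now in the bottom-left — a diagonal reflection.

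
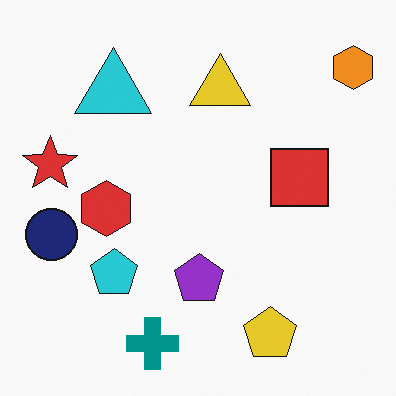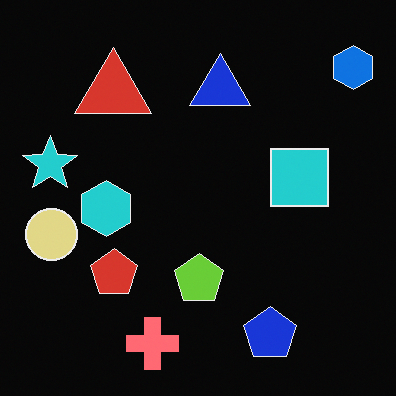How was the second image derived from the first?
Color-inverted (negative).

The light background has become dark and every shape's color is its complement — a photographic negative.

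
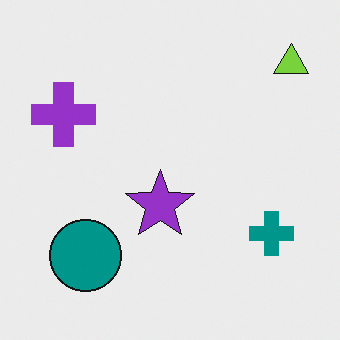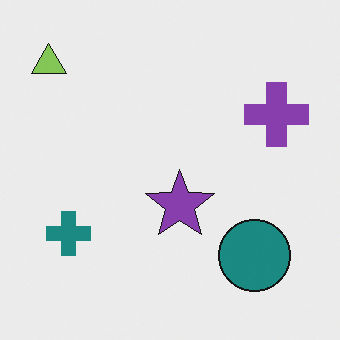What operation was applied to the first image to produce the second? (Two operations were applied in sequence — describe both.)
The second image is the first slightly desaturated, then flipped horizontally (left ↔ right).

All colors are more muted and greyish — a global saturation change. The lime triangle is in the top-right of the first image and the top-left of the second — shapes on opposite sides of the vertical midline have swapped in a mirror flip.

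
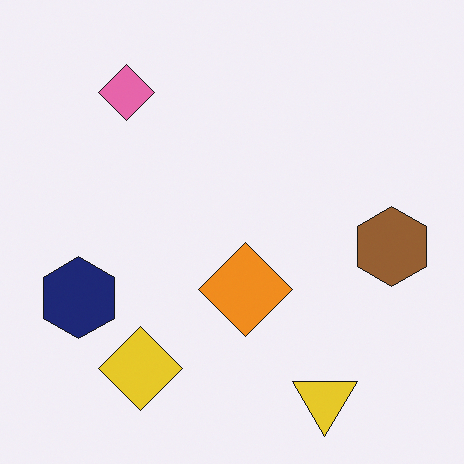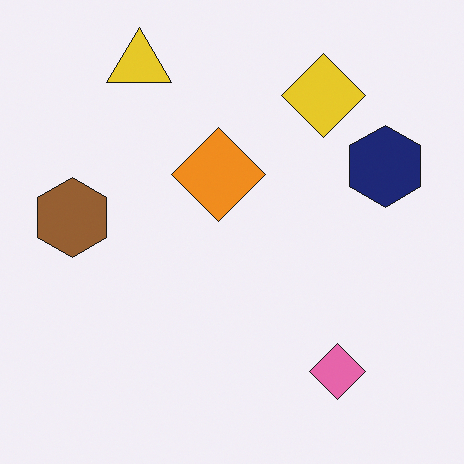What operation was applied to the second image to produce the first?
The image was rotated 180°.

The yellow triangle sits in the top-left of the second image and the bottom-right of the first — consistent with a whole-image 180° rotation.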